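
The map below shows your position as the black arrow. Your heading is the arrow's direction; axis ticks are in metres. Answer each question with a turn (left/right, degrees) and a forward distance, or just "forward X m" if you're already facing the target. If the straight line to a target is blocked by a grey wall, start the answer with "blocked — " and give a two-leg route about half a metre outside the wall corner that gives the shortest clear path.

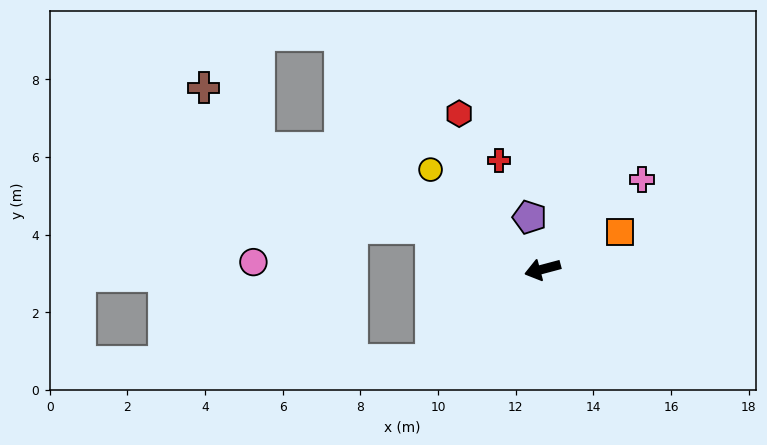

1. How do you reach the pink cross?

turn right 153°, forward 3.4 m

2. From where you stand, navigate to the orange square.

turn right 169°, forward 2.2 m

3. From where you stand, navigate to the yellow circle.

turn right 57°, forward 3.9 m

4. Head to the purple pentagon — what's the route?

turn right 91°, forward 1.4 m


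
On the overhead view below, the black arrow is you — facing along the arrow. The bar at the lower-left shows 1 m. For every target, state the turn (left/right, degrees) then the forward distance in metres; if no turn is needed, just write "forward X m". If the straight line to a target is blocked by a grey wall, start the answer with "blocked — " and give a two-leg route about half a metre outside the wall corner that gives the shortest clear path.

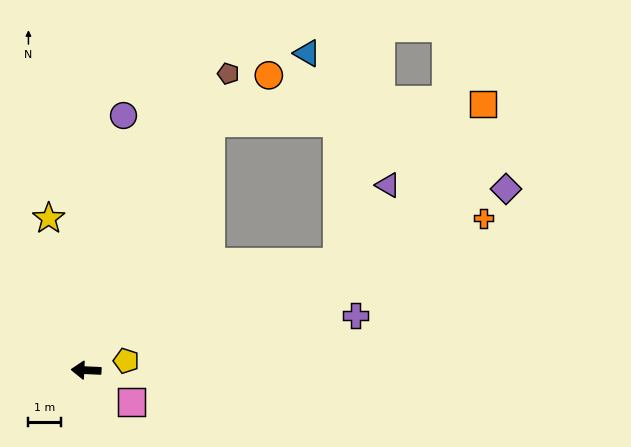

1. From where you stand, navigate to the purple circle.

turn right 96°, forward 7.9 m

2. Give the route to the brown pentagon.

turn right 113°, forward 10.1 m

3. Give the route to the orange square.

blocked — turn right 114°, forward 8.5 m, then turn right 59°, forward 8.3 m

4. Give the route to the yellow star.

turn right 74°, forward 4.8 m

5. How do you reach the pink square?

turn left 148°, forward 1.7 m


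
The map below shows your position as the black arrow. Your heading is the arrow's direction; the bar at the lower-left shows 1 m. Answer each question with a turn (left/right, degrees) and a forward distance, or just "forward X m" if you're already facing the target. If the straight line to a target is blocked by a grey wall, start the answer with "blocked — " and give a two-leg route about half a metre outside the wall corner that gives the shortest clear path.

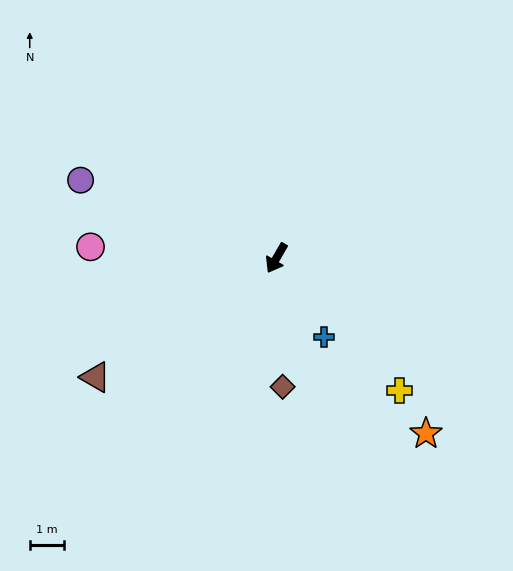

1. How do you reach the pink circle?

turn right 63°, forward 5.4 m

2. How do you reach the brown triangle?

turn right 27°, forward 6.3 m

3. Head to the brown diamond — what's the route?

turn left 33°, forward 3.7 m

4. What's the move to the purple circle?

turn right 82°, forward 6.1 m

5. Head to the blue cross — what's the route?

turn left 61°, forward 2.7 m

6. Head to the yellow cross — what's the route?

turn left 73°, forward 5.2 m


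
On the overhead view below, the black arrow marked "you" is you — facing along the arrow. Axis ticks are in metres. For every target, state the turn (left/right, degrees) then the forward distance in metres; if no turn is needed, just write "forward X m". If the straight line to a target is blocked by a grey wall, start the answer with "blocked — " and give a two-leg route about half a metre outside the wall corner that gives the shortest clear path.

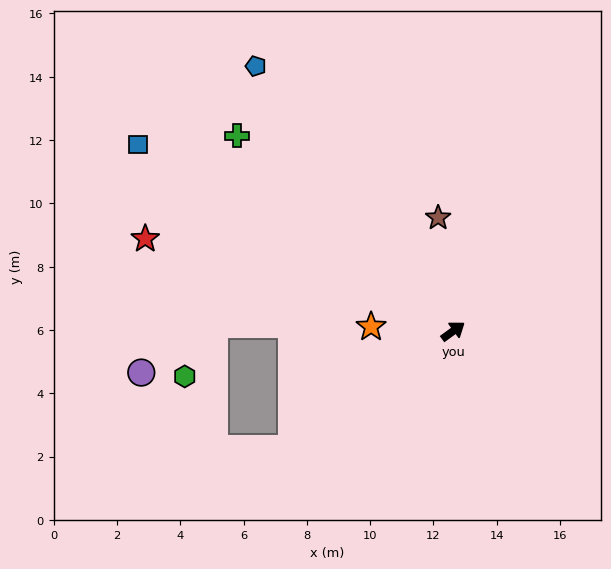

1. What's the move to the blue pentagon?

turn left 91°, forward 10.4 m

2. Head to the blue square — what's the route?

turn left 113°, forward 11.6 m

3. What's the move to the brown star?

turn left 61°, forward 3.6 m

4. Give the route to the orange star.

turn left 141°, forward 2.6 m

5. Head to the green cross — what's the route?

turn left 102°, forward 9.2 m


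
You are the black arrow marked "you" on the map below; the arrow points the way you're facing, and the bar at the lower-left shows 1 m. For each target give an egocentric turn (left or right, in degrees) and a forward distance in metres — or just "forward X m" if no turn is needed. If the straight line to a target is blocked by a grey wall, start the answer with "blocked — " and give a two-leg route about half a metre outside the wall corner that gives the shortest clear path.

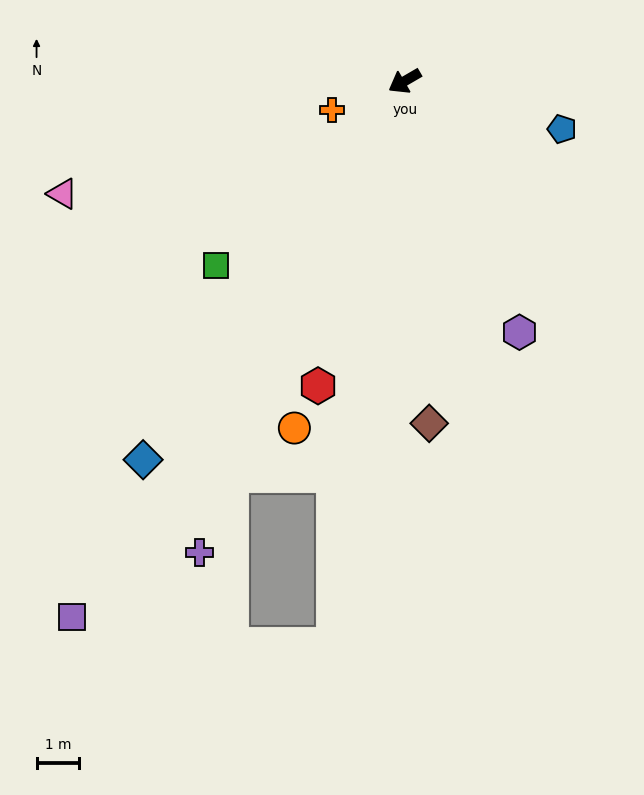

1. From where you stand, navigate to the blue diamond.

turn left 25°, forward 10.8 m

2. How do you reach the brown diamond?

turn left 64°, forward 8.0 m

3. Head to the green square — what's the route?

turn left 14°, forward 6.2 m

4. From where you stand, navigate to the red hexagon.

turn left 44°, forward 7.4 m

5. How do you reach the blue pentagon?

turn left 133°, forward 3.8 m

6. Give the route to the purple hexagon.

turn left 84°, forward 6.5 m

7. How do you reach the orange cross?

turn right 8°, forward 1.8 m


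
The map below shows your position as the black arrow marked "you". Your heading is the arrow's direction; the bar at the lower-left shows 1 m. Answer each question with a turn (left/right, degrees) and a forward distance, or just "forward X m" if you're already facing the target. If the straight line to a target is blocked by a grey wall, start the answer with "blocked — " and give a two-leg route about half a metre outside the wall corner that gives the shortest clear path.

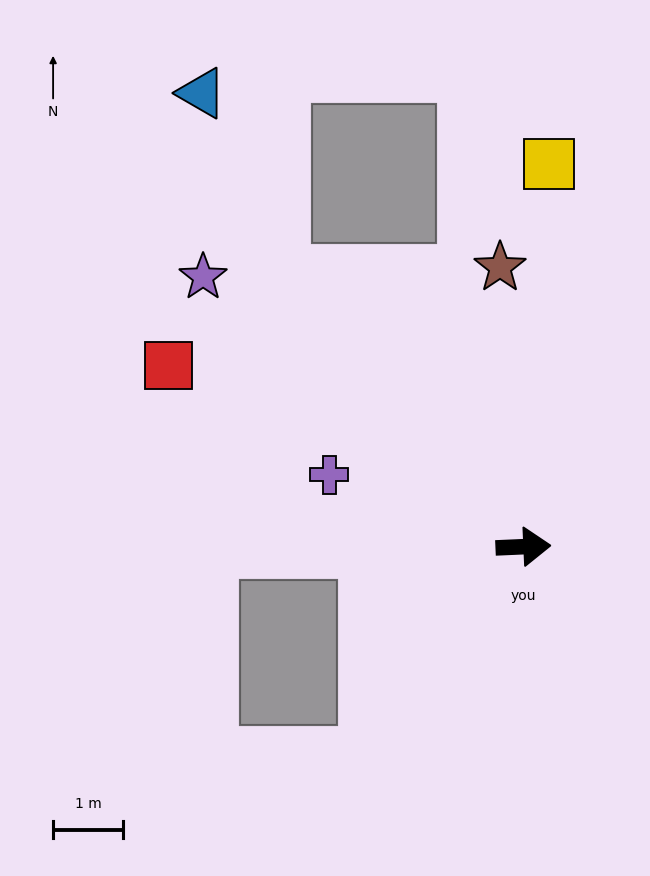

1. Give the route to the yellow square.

turn left 84°, forward 5.5 m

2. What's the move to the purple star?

turn left 137°, forward 6.0 m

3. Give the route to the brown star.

turn left 92°, forward 4.0 m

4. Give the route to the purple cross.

turn left 157°, forward 3.0 m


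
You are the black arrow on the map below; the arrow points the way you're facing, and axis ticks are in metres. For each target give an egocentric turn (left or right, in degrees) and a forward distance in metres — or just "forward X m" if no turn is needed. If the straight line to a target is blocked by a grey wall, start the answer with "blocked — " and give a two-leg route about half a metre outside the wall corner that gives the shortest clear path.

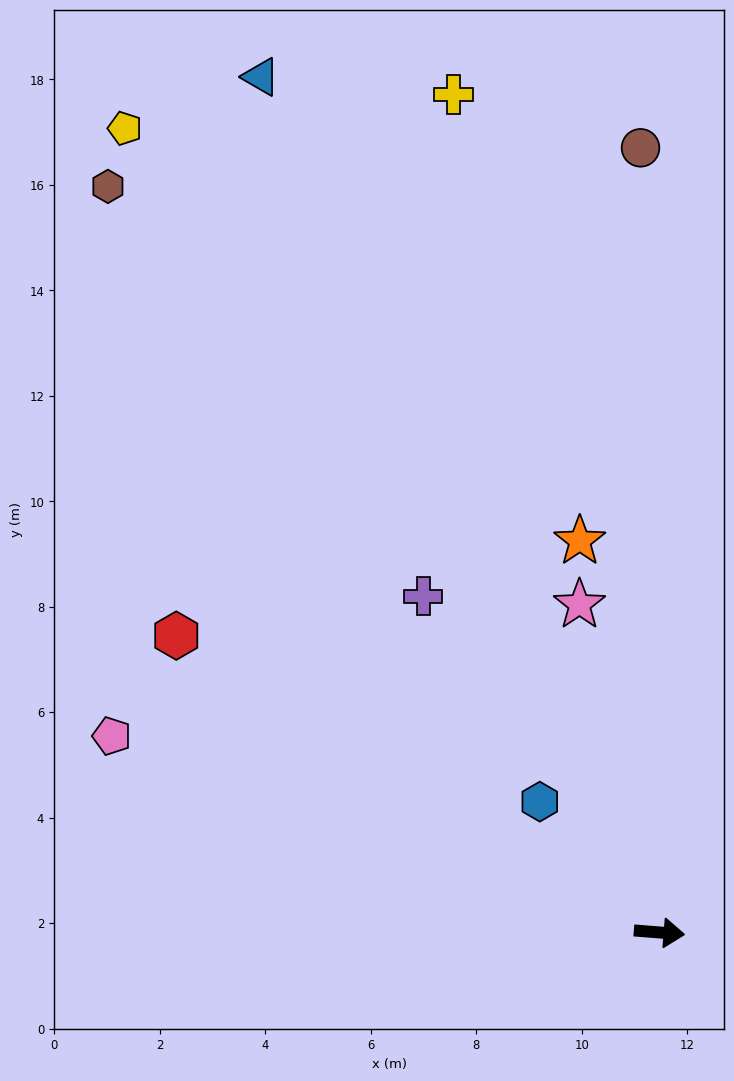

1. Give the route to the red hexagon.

turn left 153°, forward 10.8 m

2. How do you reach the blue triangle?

turn left 120°, forward 17.9 m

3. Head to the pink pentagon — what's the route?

turn left 165°, forward 11.0 m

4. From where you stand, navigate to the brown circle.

turn left 96°, forward 14.9 m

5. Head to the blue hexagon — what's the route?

turn left 137°, forward 3.4 m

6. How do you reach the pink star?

turn left 108°, forward 6.4 m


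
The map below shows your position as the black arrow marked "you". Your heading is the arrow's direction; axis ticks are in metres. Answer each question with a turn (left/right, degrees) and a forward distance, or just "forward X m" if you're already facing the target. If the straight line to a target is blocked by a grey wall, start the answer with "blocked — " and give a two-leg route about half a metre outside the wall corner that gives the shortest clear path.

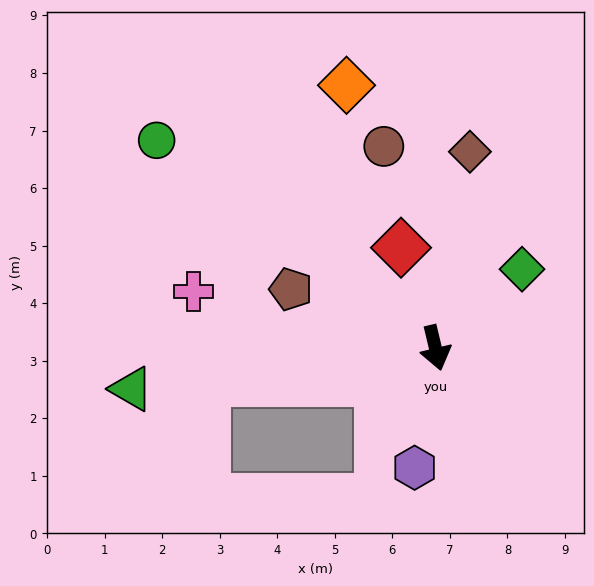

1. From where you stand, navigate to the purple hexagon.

turn right 23°, forward 2.1 m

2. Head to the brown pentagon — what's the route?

turn right 126°, forward 2.7 m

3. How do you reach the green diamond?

turn left 119°, forward 2.0 m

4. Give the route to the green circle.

turn right 140°, forward 6.0 m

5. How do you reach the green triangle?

turn right 96°, forward 5.3 m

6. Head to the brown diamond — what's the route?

turn left 157°, forward 3.5 m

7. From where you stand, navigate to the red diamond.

turn right 174°, forward 1.8 m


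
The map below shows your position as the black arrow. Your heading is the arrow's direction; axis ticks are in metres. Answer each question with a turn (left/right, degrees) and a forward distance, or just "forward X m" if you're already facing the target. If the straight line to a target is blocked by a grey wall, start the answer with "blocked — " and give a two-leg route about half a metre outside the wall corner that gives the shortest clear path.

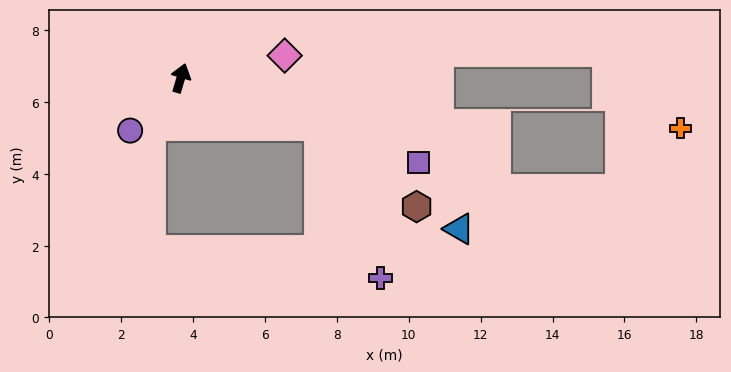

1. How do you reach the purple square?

turn right 93°, forward 7.0 m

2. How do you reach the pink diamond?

turn right 61°, forward 3.0 m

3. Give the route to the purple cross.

blocked — turn right 93°, forward 4.1 m, then turn right 48°, forward 4.6 m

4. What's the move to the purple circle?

turn left 153°, forward 2.0 m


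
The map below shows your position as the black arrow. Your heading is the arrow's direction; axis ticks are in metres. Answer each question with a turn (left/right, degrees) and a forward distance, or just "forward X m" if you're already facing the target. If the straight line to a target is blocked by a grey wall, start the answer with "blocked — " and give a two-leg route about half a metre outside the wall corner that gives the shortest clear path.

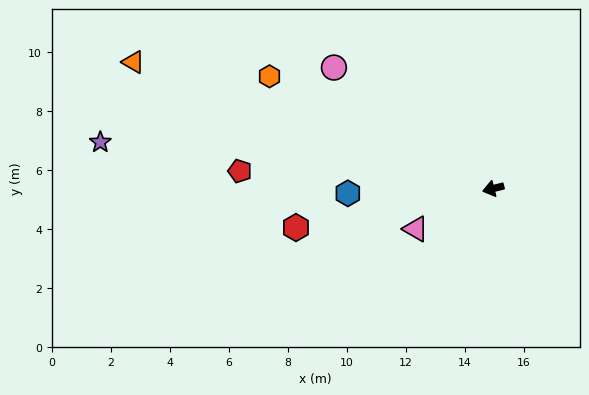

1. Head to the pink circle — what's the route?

turn right 51°, forward 6.8 m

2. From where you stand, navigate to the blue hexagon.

turn right 12°, forward 4.9 m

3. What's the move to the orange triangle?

turn right 33°, forward 12.9 m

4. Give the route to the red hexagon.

turn right 3°, forward 6.8 m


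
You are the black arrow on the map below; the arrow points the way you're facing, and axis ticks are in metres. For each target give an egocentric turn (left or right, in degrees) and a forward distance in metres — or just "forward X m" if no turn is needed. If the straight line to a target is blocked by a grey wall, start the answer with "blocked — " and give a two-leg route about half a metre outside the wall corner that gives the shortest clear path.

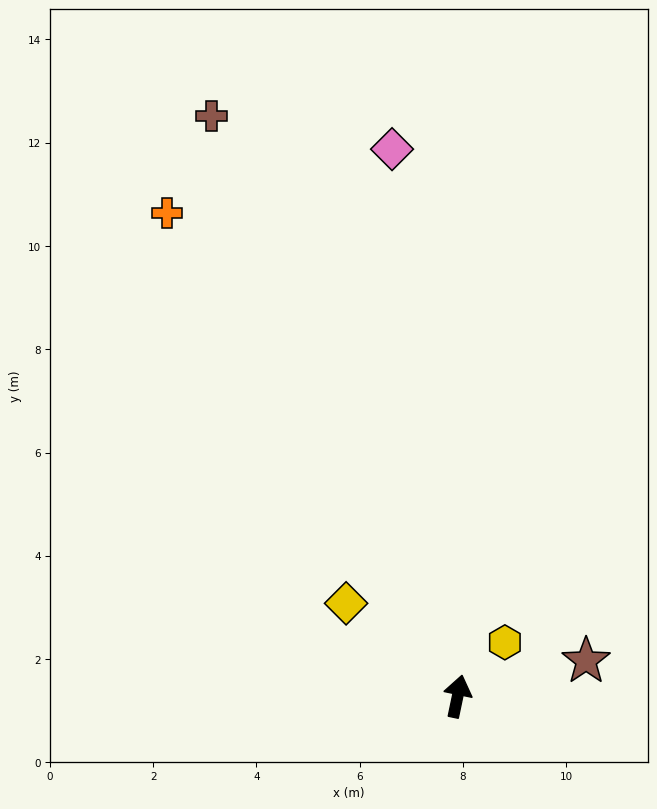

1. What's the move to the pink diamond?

turn left 19°, forward 10.7 m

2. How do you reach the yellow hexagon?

turn right 29°, forward 1.4 m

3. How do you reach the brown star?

turn right 63°, forward 2.6 m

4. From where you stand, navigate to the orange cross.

turn left 43°, forward 10.9 m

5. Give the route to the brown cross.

turn left 35°, forward 12.2 m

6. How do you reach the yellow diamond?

turn left 62°, forward 2.8 m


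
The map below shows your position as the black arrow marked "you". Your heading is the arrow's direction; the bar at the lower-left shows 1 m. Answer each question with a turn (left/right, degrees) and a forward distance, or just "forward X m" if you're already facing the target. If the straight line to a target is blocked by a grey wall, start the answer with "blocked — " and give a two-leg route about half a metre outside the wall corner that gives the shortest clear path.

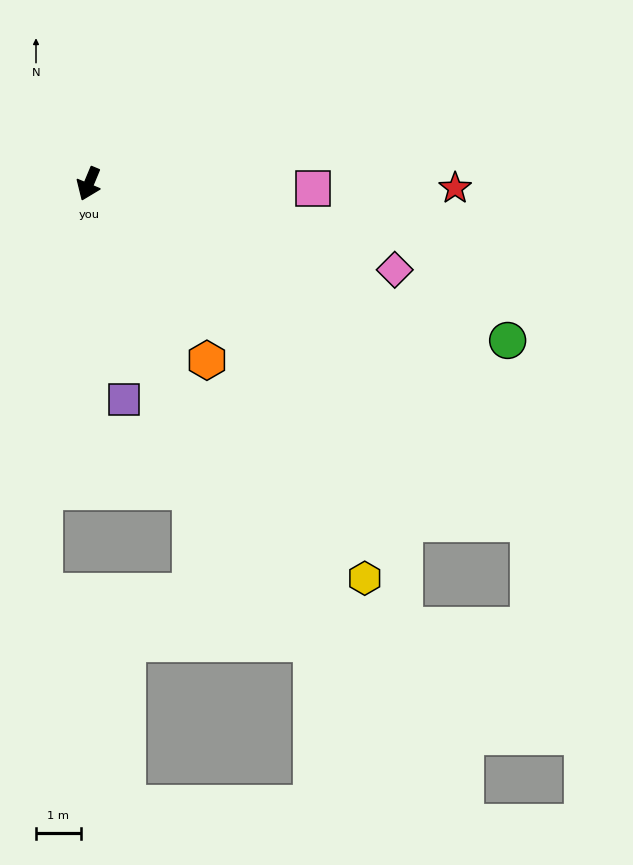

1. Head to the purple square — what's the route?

turn left 32°, forward 4.9 m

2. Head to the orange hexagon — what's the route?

turn left 56°, forward 4.7 m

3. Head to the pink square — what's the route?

turn left 111°, forward 5.0 m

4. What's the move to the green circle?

turn left 92°, forward 10.0 m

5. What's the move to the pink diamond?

turn left 97°, forward 7.1 m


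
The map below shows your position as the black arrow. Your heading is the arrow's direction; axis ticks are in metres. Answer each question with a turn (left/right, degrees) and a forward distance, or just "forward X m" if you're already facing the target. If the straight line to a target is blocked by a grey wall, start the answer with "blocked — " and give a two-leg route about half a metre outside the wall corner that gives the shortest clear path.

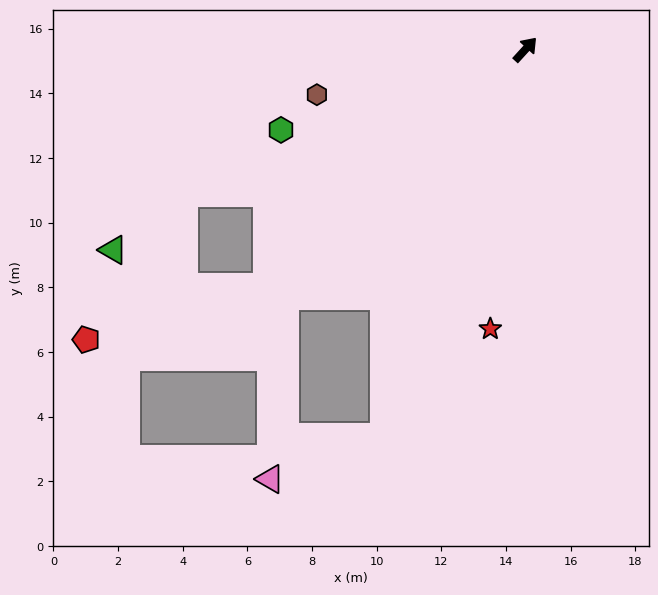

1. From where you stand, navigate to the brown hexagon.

turn left 145°, forward 6.6 m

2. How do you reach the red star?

turn right 145°, forward 8.7 m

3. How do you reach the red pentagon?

blocked — turn left 175°, forward 10.9 m, then turn right 26°, forward 5.8 m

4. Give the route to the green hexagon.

turn left 151°, forward 8.0 m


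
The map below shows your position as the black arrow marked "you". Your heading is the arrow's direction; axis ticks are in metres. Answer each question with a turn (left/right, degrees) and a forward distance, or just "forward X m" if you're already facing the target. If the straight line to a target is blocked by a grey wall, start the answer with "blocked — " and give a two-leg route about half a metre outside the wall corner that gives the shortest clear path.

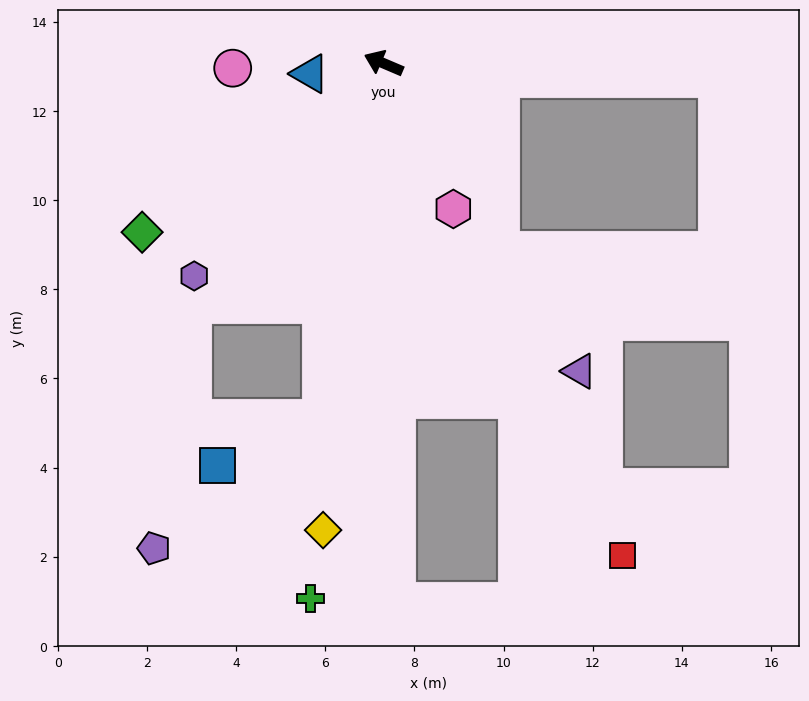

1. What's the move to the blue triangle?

turn left 31°, forward 1.7 m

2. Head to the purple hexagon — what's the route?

turn left 71°, forward 6.4 m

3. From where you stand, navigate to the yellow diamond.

turn left 106°, forward 10.6 m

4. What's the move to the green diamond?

turn left 58°, forward 6.6 m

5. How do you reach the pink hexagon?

turn left 139°, forward 3.6 m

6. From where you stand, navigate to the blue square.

blocked — turn left 103°, forward 8.1 m, then turn right 56°, forward 2.6 m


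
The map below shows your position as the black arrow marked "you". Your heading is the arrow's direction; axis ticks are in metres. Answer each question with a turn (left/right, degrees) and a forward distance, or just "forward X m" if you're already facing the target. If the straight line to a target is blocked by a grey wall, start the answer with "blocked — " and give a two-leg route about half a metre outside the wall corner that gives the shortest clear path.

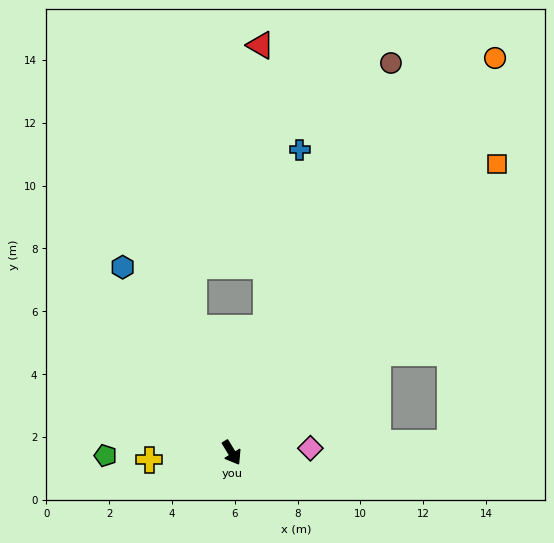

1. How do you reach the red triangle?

blocked — turn left 133°, forward 4.1 m, then turn left 17°, forward 9.0 m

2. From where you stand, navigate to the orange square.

turn left 106°, forward 12.5 m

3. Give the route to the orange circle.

turn left 115°, forward 15.1 m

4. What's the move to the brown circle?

turn left 126°, forward 13.4 m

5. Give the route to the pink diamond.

turn left 62°, forward 2.5 m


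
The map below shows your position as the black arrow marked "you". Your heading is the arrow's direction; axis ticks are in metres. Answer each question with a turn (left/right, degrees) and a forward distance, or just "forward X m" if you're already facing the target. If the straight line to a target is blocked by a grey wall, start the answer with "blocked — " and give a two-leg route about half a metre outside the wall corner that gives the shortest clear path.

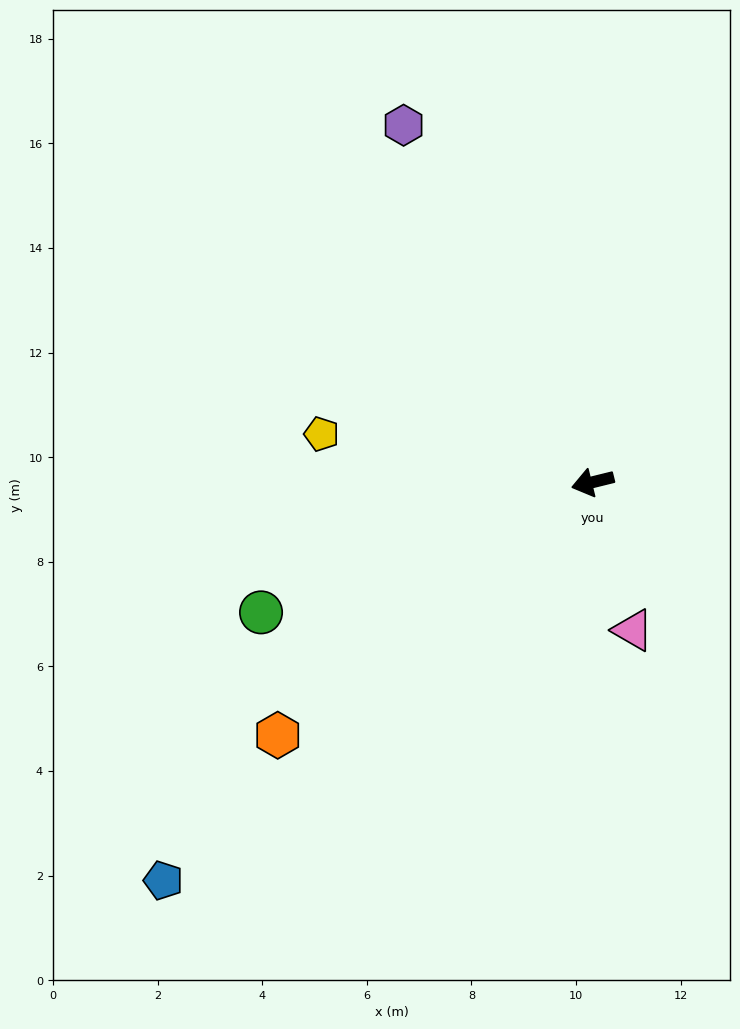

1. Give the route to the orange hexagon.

turn left 25°, forward 7.7 m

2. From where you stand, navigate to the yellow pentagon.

turn right 24°, forward 5.3 m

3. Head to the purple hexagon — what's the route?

turn right 76°, forward 7.7 m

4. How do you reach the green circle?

turn left 8°, forward 6.8 m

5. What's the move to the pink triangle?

turn left 91°, forward 2.9 m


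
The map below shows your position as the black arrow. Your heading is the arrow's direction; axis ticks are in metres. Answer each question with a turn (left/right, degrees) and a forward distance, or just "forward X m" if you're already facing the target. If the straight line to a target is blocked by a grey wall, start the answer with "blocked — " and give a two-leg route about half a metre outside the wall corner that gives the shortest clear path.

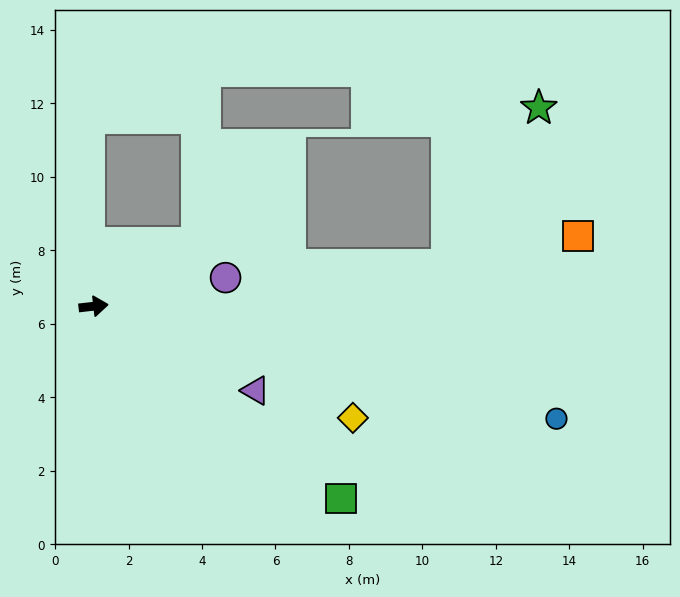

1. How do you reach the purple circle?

turn left 6°, forward 3.7 m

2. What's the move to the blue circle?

turn right 20°, forward 13.0 m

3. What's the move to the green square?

turn right 44°, forward 8.5 m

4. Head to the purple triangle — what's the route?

turn right 34°, forward 5.0 m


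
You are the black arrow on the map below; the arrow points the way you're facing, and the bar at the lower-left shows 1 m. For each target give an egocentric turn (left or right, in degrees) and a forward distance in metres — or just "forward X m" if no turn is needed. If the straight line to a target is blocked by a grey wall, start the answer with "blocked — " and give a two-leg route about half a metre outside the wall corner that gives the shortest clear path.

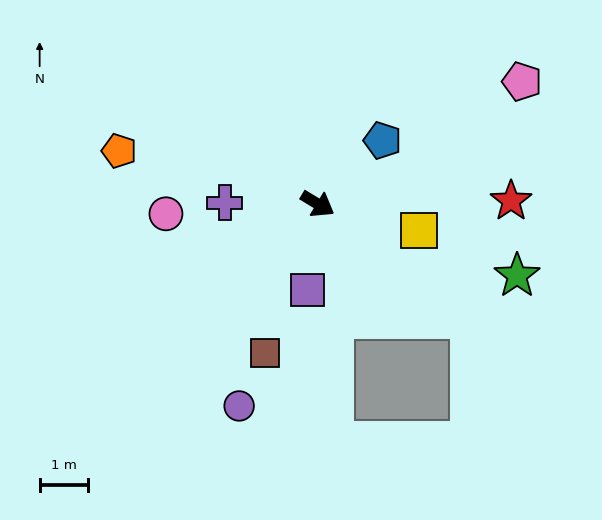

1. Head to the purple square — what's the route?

turn right 66°, forward 1.8 m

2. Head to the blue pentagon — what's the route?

turn left 76°, forward 1.9 m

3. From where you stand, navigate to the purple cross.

turn right 150°, forward 1.9 m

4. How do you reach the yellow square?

turn left 16°, forward 2.2 m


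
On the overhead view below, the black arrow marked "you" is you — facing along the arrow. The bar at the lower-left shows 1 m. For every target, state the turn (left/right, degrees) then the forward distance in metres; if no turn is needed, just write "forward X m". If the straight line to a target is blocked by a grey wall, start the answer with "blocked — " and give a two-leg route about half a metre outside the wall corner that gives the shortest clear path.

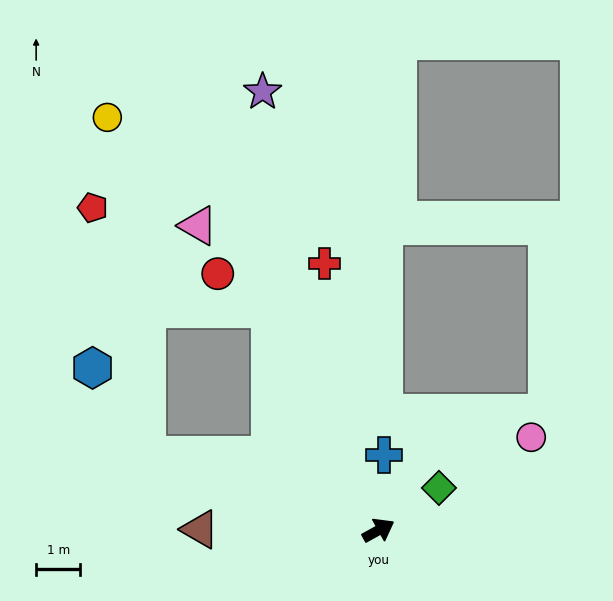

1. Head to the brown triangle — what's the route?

turn left 151°, forward 4.0 m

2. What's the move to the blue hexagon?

blocked — turn left 133°, forward 5.5 m, then turn right 40°, forward 2.3 m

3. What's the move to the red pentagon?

blocked — turn left 133°, forward 5.5 m, then turn right 60°, forward 5.7 m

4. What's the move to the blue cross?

turn left 57°, forward 1.7 m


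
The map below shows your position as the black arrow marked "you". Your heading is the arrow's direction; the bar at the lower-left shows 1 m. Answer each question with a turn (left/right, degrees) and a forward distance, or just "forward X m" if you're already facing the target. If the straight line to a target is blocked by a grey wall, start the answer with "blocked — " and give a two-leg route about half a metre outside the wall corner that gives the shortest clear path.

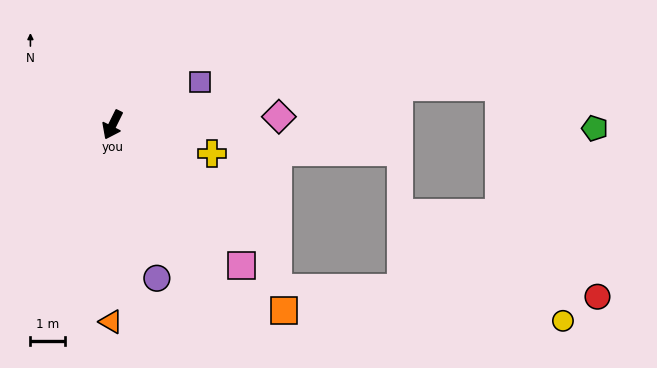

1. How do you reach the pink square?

turn left 69°, forward 5.5 m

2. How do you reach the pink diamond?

turn left 119°, forward 4.8 m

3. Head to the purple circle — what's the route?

turn left 42°, forward 4.6 m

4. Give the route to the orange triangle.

turn left 26°, forward 5.7 m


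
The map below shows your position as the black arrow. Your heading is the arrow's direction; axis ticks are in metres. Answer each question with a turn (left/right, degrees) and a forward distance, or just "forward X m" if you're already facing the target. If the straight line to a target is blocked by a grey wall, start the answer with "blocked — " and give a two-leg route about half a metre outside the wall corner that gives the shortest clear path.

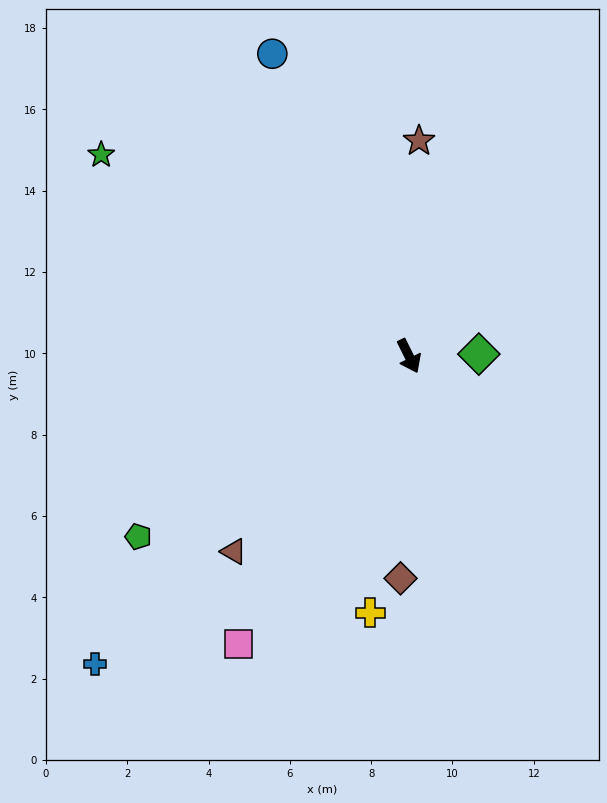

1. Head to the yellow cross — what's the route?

turn right 35°, forward 6.4 m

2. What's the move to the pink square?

turn right 57°, forward 8.2 m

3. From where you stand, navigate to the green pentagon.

turn right 83°, forward 8.0 m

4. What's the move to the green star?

turn right 149°, forward 9.0 m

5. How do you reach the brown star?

turn left 151°, forward 5.3 m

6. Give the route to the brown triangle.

turn right 68°, forward 6.5 m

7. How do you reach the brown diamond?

turn right 28°, forward 5.5 m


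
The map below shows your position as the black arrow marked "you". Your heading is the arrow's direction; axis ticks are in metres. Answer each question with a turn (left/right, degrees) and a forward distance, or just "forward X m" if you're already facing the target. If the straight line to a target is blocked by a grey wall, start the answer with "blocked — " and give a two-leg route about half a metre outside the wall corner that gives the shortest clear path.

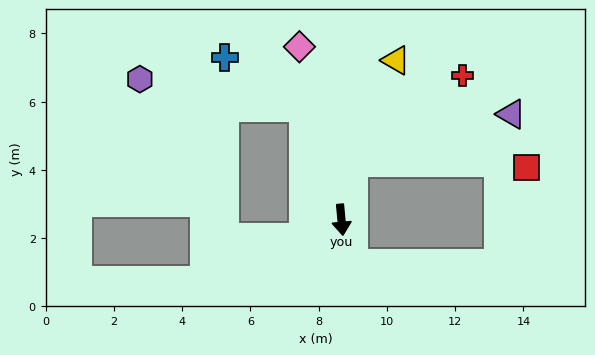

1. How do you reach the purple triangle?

blocked — turn left 163°, forward 1.7 m, then turn right 61°, forward 4.8 m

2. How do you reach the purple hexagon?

blocked — turn right 166°, forward 3.5 m, then turn left 61°, forward 4.9 m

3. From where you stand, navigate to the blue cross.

blocked — turn right 166°, forward 3.5 m, then turn left 38°, forward 2.7 m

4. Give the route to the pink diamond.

turn right 172°, forward 5.2 m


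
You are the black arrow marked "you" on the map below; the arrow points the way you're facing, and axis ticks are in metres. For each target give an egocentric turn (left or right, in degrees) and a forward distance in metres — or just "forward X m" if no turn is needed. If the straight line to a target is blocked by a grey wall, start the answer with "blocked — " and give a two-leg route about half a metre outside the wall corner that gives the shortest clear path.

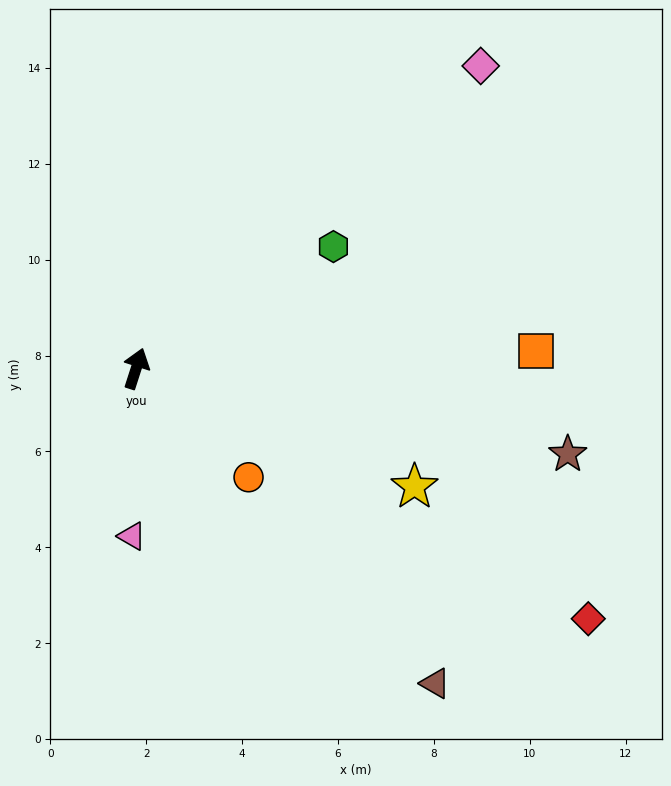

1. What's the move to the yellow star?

turn right 95°, forward 6.3 m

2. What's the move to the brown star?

turn right 83°, forward 9.2 m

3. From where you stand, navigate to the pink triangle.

turn right 164°, forward 3.5 m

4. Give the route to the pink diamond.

turn right 31°, forward 9.6 m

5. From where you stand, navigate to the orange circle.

turn right 116°, forward 3.3 m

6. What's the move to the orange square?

turn right 70°, forward 8.3 m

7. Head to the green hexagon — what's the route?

turn right 40°, forward 4.8 m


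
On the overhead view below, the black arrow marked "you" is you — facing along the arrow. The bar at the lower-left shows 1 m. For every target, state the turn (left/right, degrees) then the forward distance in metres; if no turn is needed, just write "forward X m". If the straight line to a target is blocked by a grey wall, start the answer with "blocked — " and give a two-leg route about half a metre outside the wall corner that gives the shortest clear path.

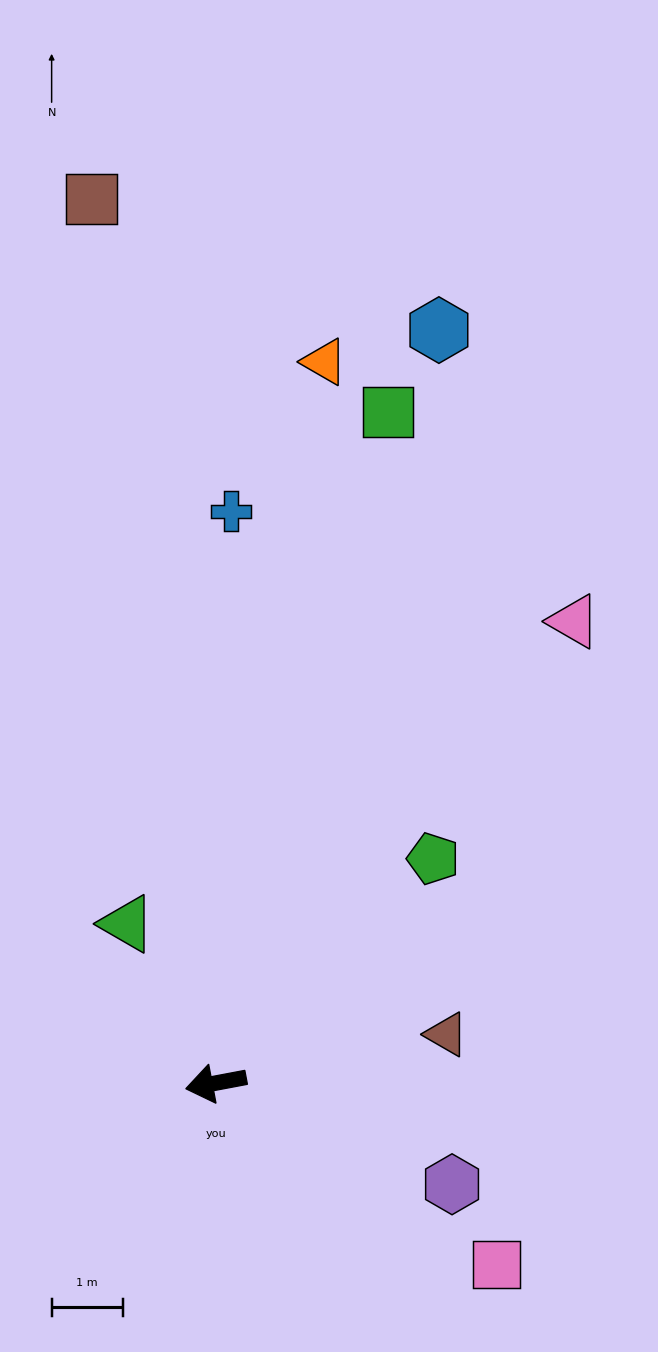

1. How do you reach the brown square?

turn right 93°, forward 12.6 m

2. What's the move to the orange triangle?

turn right 109°, forward 10.3 m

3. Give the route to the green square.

turn right 115°, forward 9.7 m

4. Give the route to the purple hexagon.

turn left 146°, forward 3.6 m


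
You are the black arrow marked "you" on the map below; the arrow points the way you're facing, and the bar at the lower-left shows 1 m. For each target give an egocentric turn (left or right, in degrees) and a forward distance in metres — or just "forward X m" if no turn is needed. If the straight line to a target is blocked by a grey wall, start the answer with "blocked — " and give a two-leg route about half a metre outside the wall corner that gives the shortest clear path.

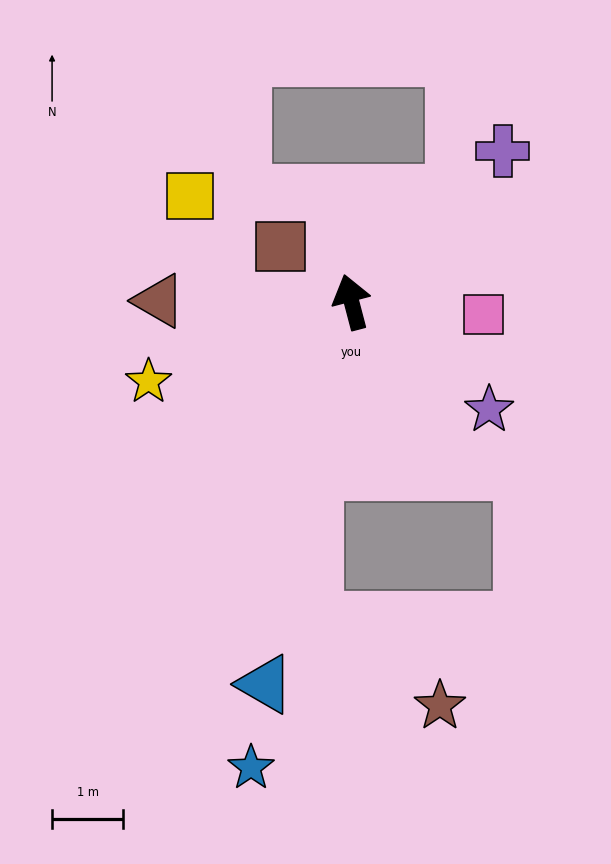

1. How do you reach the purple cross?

turn right 60°, forward 3.0 m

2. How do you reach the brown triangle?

turn left 75°, forward 2.7 m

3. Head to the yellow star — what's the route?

turn left 97°, forward 3.1 m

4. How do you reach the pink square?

turn right 110°, forward 1.9 m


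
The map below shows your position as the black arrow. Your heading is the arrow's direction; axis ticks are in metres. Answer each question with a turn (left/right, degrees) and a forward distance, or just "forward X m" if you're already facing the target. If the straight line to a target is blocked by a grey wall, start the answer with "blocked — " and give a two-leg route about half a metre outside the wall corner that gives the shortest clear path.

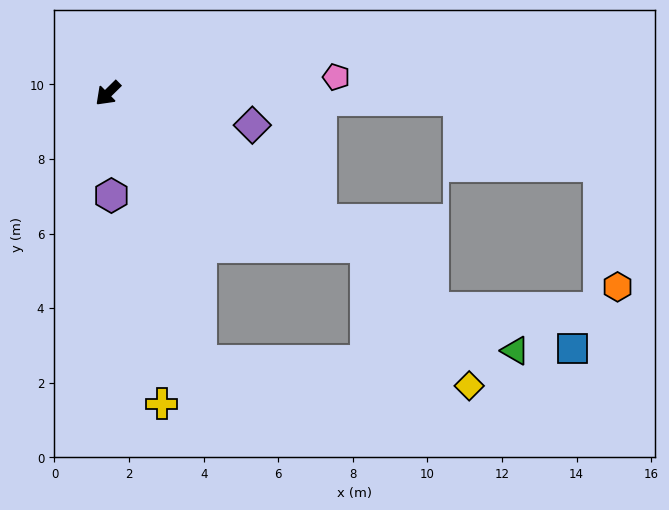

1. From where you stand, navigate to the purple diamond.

turn left 123°, forward 4.0 m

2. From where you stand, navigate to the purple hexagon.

turn left 47°, forward 2.7 m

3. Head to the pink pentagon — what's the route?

turn left 140°, forward 6.1 m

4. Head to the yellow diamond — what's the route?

blocked — turn left 105°, forward 8.1 m, then turn right 23°, forward 4.6 m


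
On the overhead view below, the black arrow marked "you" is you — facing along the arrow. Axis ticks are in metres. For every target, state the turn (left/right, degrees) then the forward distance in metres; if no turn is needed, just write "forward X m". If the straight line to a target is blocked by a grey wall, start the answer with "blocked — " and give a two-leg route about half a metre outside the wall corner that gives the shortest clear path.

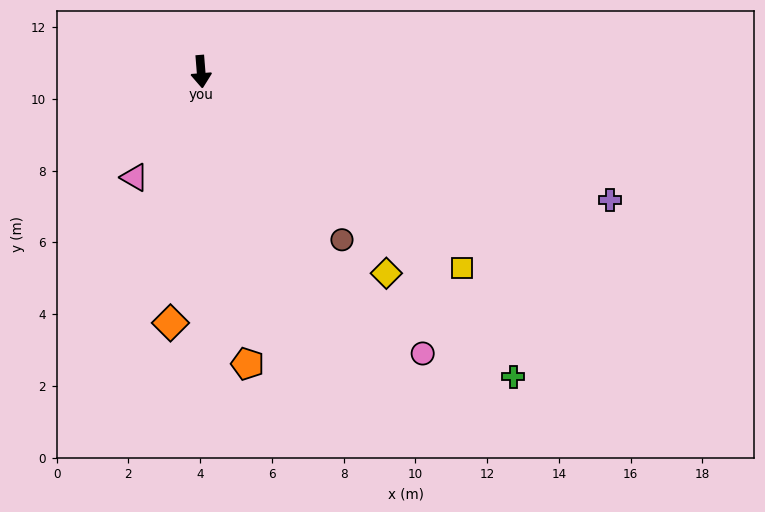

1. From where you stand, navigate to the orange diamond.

turn right 11°, forward 7.1 m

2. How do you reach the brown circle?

turn left 35°, forward 6.1 m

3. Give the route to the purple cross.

turn left 68°, forward 11.9 m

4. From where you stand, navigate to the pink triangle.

turn right 37°, forward 3.5 m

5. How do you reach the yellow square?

turn left 49°, forward 9.1 m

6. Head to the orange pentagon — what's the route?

turn left 4°, forward 8.2 m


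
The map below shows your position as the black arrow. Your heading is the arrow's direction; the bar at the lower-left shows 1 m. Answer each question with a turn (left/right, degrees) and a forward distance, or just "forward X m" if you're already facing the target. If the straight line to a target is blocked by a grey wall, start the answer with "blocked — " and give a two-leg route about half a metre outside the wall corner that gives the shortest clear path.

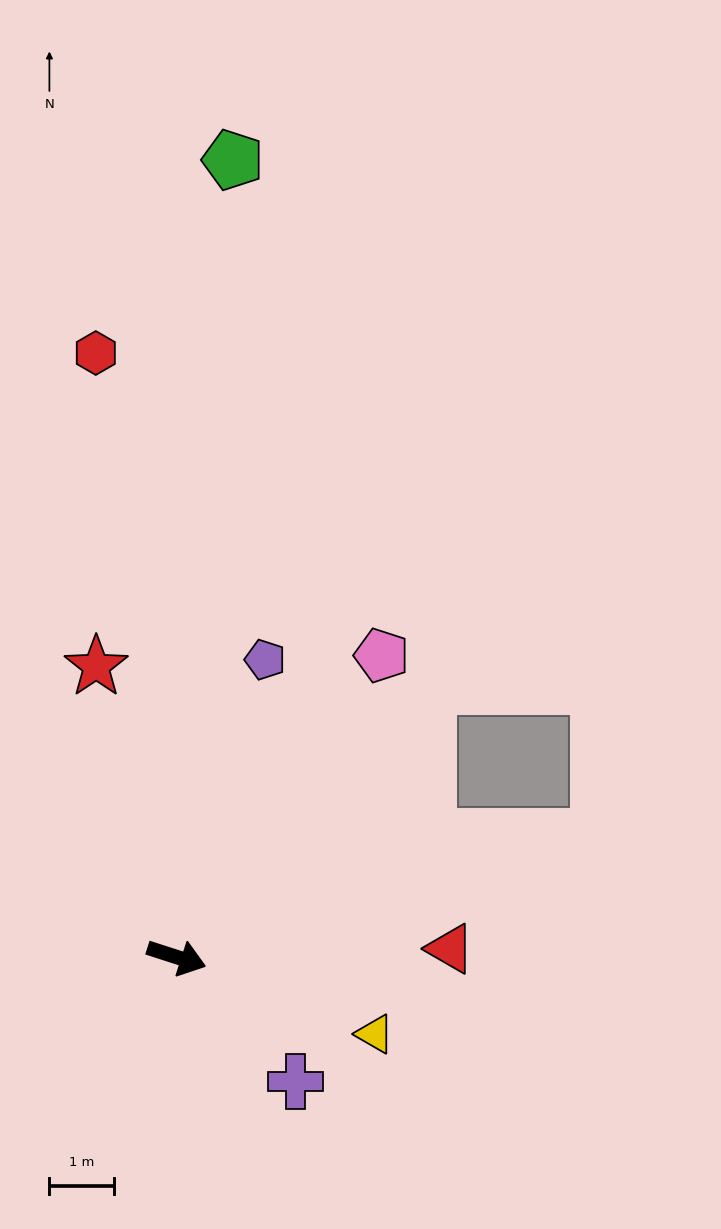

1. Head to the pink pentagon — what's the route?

turn left 74°, forward 5.6 m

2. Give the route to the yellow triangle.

turn right 3°, forward 3.3 m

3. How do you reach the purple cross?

turn right 28°, forward 2.7 m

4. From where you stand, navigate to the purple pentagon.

turn left 91°, forward 4.8 m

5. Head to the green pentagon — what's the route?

turn left 104°, forward 12.3 m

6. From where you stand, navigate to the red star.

turn left 123°, forward 4.7 m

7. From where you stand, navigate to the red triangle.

turn left 20°, forward 4.2 m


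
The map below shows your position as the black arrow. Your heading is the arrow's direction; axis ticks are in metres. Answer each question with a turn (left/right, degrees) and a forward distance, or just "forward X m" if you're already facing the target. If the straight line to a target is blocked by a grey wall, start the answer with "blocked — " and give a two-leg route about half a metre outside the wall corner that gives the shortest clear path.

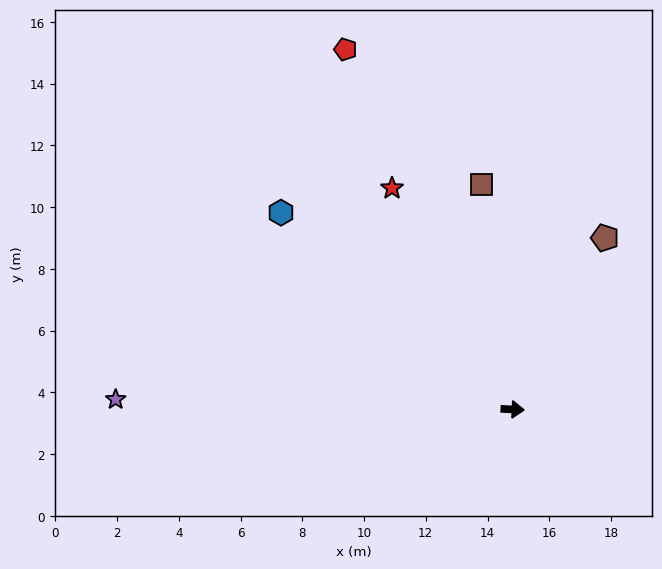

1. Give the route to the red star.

turn left 121°, forward 8.2 m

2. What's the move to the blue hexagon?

turn left 142°, forward 9.8 m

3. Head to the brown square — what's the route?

turn left 101°, forward 7.3 m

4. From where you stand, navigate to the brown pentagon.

turn left 65°, forward 6.3 m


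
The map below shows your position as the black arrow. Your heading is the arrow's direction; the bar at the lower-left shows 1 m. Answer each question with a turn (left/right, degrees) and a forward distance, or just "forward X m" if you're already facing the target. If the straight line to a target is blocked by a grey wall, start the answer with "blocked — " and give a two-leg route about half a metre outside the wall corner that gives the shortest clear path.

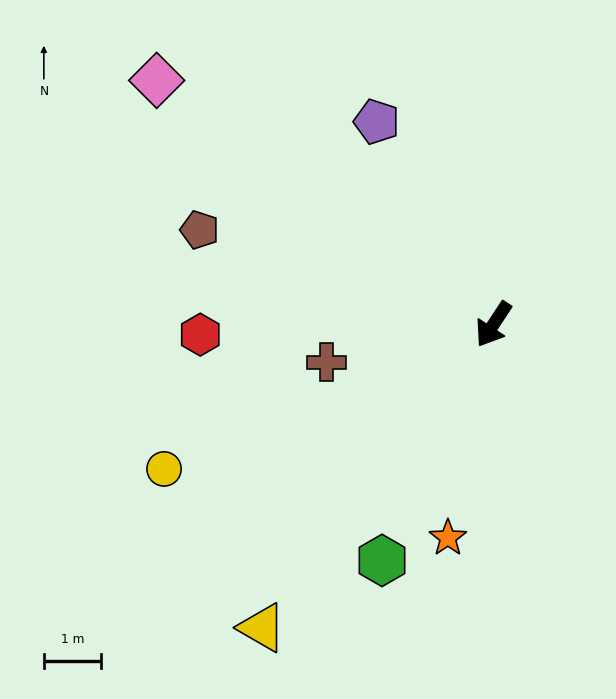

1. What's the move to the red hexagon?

turn right 55°, forward 5.2 m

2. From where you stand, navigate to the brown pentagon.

turn right 74°, forward 5.4 m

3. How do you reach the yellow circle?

turn right 33°, forward 6.3 m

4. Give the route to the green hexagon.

turn left 8°, forward 4.6 m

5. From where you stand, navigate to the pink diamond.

turn right 93°, forward 7.3 m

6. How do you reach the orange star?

turn left 21°, forward 3.8 m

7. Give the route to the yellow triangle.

turn right 4°, forward 6.7 m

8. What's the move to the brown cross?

turn right 44°, forward 3.0 m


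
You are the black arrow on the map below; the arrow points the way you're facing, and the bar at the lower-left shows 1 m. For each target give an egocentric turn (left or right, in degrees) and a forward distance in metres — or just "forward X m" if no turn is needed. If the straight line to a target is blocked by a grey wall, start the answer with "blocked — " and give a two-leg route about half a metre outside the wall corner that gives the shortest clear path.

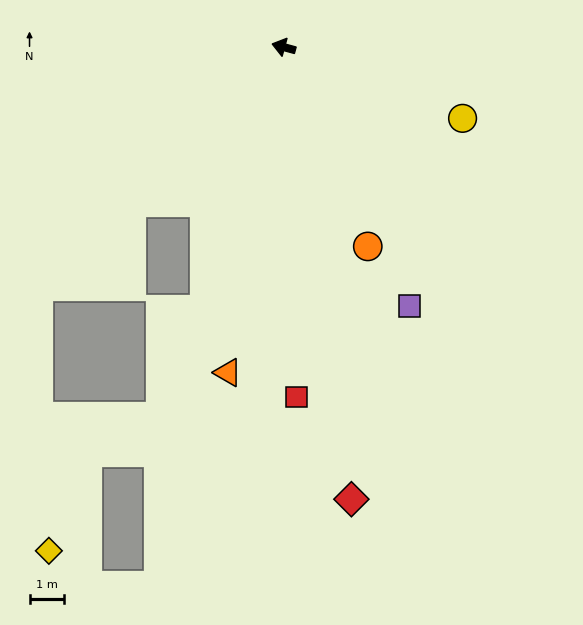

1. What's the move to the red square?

turn left 107°, forward 10.3 m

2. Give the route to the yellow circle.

turn left 174°, forward 5.7 m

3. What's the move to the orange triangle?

turn left 96°, forward 9.7 m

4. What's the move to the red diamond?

turn left 114°, forward 13.5 m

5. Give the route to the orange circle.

turn left 128°, forward 6.4 m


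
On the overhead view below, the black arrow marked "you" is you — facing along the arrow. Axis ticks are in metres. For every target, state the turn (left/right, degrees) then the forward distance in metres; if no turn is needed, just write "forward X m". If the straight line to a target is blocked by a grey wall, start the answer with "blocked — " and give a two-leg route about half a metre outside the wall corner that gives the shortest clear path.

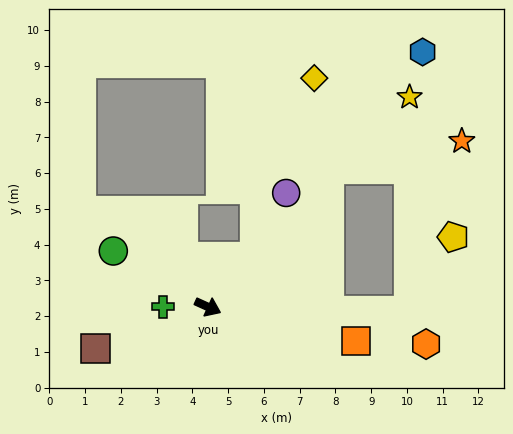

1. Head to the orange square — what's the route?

turn left 11°, forward 4.2 m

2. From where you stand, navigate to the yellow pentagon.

blocked — turn left 23°, forward 5.6 m, then turn left 61°, forward 2.4 m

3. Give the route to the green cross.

turn right 156°, forward 1.3 m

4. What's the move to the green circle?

turn left 174°, forward 3.1 m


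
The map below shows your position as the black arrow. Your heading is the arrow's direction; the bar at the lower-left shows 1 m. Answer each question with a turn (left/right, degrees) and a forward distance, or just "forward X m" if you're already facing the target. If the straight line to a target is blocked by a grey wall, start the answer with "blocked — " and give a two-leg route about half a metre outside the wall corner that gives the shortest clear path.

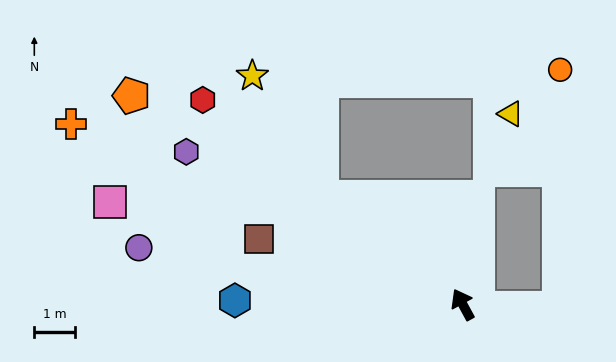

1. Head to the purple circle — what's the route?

turn left 51°, forward 8.0 m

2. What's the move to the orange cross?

turn left 37°, forward 10.5 m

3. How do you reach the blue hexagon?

turn left 60°, forward 5.6 m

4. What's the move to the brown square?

turn left 44°, forward 5.2 m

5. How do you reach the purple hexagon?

turn left 33°, forward 7.7 m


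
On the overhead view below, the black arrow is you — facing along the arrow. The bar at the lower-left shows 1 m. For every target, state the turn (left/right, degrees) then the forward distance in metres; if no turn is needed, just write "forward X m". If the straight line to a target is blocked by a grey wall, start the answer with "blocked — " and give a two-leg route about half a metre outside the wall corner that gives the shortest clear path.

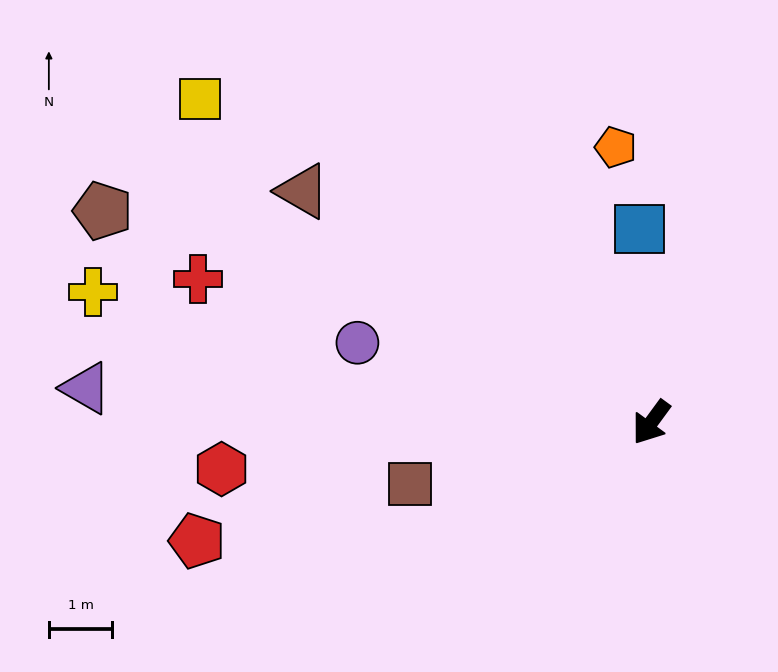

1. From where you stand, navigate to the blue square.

turn right 140°, forward 3.1 m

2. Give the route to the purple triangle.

turn right 57°, forward 8.9 m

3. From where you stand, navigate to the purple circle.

turn right 69°, forward 4.8 m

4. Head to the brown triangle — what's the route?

turn right 87°, forward 6.6 m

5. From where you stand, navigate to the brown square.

turn right 39°, forward 3.9 m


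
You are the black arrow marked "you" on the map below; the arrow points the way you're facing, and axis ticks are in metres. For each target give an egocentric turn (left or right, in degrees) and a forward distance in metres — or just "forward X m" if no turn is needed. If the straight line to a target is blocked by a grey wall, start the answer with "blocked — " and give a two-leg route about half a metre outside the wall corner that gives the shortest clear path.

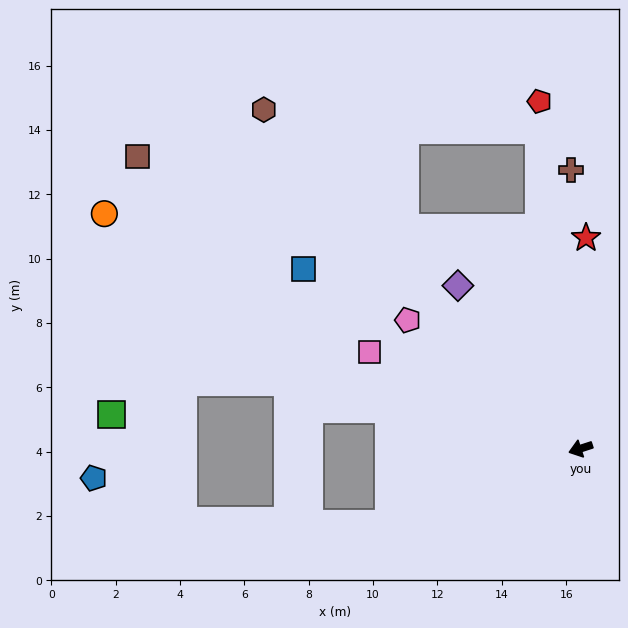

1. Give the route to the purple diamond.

turn right 71°, forward 6.3 m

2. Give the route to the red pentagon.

turn right 101°, forward 10.9 m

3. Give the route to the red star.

turn right 109°, forward 6.6 m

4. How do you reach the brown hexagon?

turn right 65°, forward 14.4 m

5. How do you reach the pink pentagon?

turn right 55°, forward 6.7 m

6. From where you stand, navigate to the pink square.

turn right 43°, forward 7.2 m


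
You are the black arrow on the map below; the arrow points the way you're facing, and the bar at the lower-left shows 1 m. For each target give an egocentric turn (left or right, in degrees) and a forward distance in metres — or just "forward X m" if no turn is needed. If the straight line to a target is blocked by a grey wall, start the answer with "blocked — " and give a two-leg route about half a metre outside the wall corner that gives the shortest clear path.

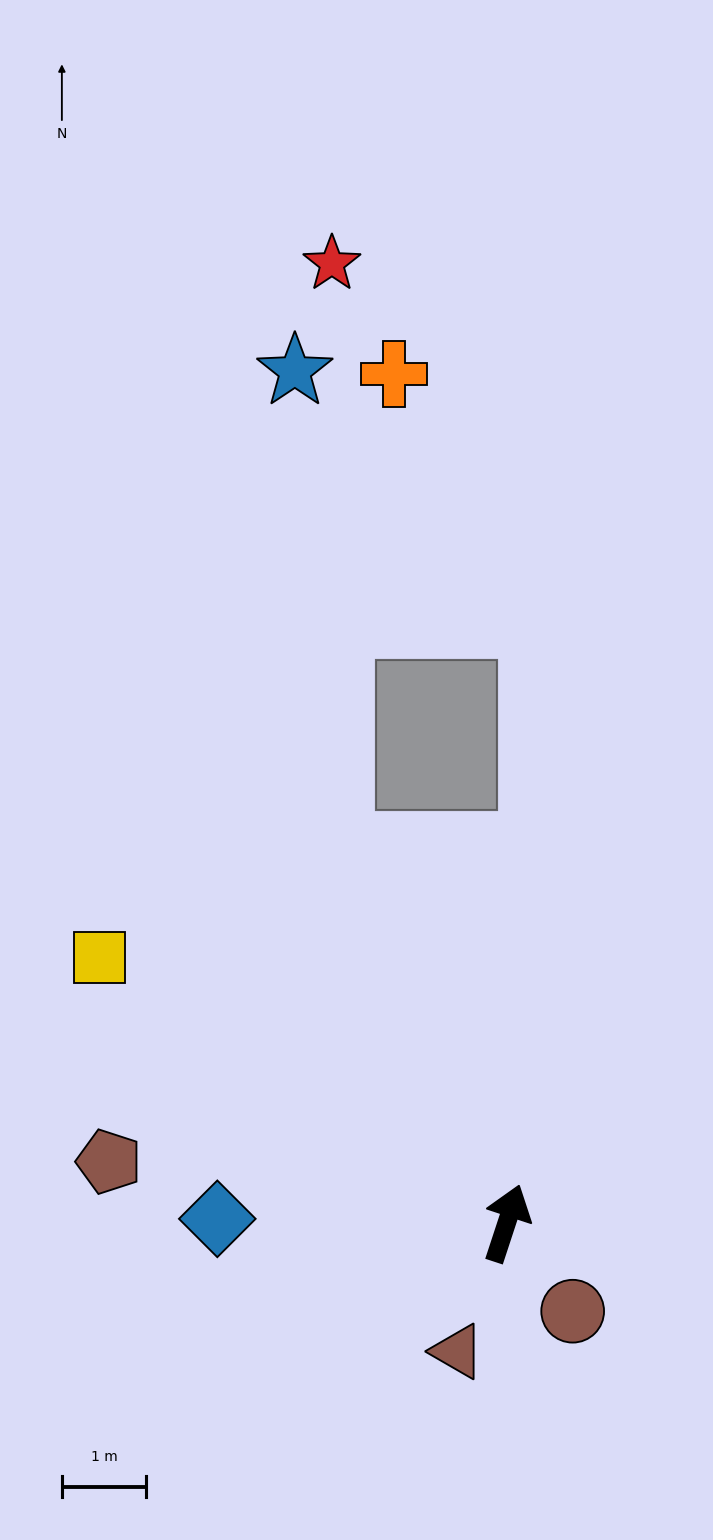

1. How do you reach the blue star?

blocked — turn left 42°, forward 4.9 m, then turn right 19°, forward 5.7 m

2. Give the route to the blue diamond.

turn left 107°, forward 3.4 m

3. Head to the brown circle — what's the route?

turn right 125°, forward 1.3 m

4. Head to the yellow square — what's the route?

turn left 75°, forward 5.7 m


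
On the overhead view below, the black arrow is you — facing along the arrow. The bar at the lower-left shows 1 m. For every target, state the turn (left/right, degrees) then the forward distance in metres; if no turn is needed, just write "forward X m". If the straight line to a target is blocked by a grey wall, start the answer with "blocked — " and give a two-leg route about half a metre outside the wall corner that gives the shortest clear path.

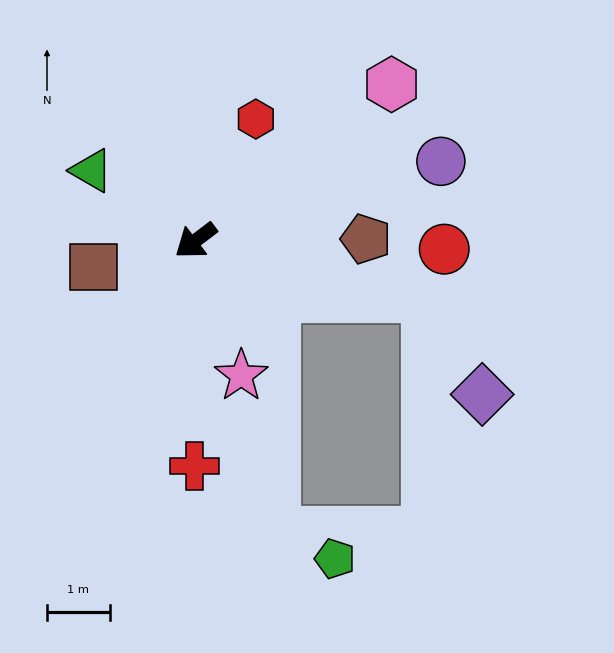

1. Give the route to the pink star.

turn left 72°, forward 2.3 m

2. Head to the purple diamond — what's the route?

blocked — turn left 130°, forward 3.8 m, then turn right 49°, forward 1.8 m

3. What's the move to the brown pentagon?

turn left 143°, forward 2.7 m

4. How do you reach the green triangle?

turn right 71°, forward 2.0 m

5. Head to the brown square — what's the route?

turn right 23°, forward 1.7 m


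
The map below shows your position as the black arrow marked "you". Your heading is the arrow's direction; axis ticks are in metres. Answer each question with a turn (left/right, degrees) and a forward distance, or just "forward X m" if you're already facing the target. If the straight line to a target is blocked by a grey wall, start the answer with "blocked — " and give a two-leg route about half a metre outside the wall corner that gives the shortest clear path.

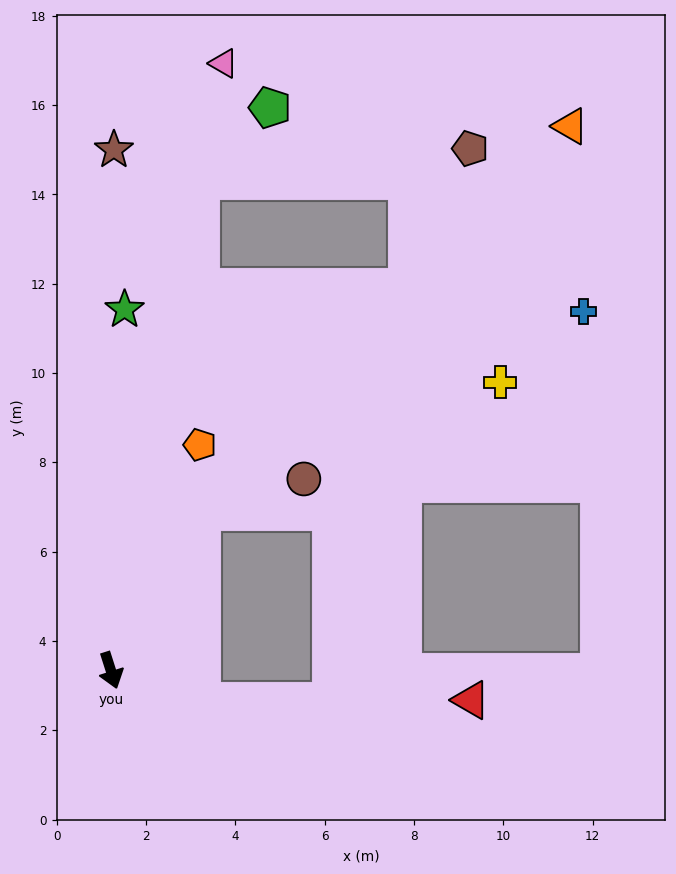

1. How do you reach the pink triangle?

turn left 152°, forward 13.8 m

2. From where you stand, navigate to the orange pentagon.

turn left 141°, forward 5.4 m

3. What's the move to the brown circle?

blocked — turn left 132°, forward 4.1 m, then turn right 42°, forward 2.4 m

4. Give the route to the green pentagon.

blocked — turn left 152°, forward 11.1 m, then turn right 33°, forward 2.3 m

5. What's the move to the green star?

turn left 160°, forward 8.1 m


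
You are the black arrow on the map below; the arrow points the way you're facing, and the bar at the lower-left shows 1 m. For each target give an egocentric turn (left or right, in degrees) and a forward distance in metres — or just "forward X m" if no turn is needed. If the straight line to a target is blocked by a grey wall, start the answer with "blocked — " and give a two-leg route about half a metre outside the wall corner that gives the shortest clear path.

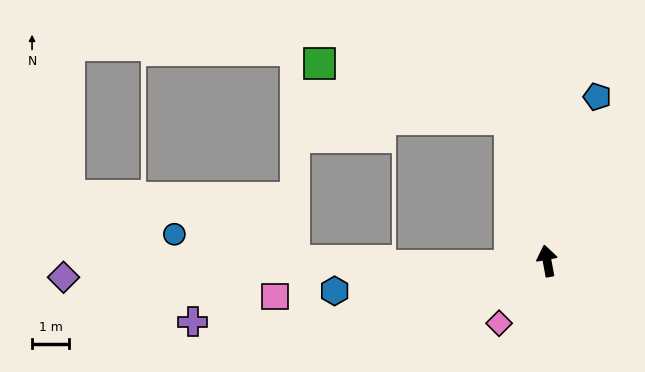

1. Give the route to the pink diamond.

turn left 132°, forward 2.1 m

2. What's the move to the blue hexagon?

turn left 88°, forward 5.8 m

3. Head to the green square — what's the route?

blocked — turn left 5°, forward 4.0 m, then turn left 58°, forward 5.4 m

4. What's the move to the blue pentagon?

turn right 27°, forward 4.7 m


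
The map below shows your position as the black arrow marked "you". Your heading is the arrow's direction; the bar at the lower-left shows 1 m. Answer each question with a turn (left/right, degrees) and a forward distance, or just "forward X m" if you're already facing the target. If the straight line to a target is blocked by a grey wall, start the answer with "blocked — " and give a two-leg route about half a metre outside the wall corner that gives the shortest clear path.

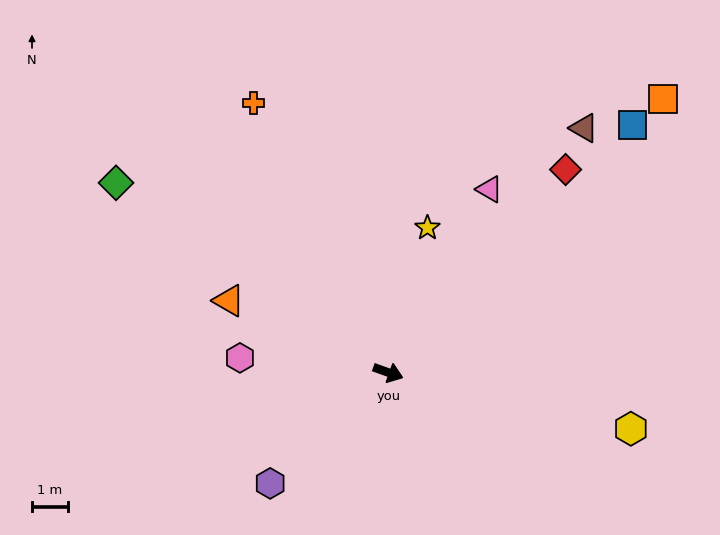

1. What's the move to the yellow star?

turn left 95°, forward 4.2 m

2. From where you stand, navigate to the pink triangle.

turn left 81°, forward 5.8 m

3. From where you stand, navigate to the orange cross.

turn left 136°, forward 8.4 m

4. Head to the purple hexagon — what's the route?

turn right 117°, forward 4.5 m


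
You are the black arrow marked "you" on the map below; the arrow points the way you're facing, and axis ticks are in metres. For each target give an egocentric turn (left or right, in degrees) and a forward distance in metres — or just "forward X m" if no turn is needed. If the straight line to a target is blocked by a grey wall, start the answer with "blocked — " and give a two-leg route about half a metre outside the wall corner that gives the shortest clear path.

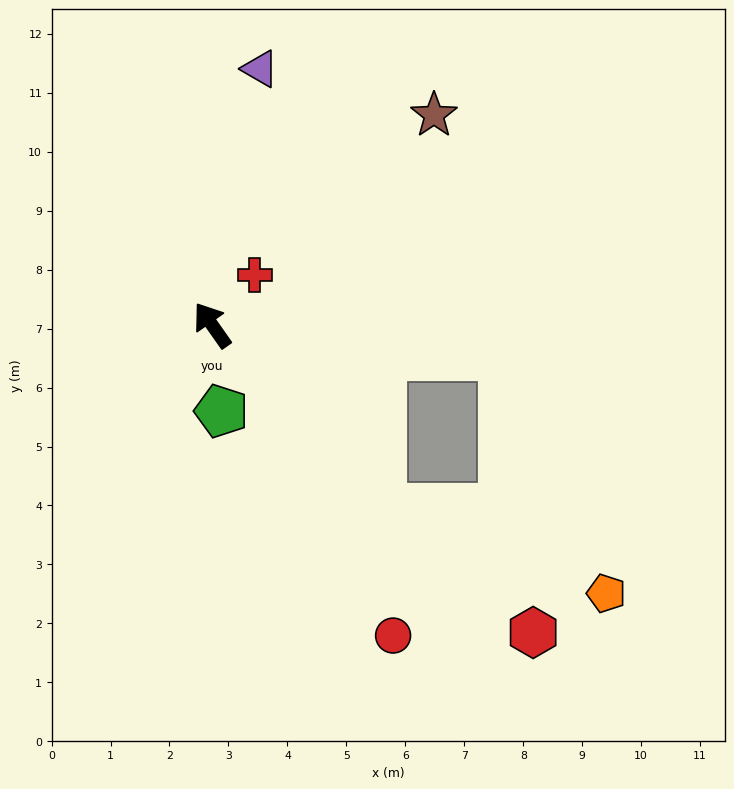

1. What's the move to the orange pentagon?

blocked — turn right 172°, forward 4.2 m, then turn left 26°, forward 4.1 m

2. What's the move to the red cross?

turn right 75°, forward 1.1 m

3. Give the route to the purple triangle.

turn right 46°, forward 4.4 m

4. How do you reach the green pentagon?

turn left 151°, forward 1.5 m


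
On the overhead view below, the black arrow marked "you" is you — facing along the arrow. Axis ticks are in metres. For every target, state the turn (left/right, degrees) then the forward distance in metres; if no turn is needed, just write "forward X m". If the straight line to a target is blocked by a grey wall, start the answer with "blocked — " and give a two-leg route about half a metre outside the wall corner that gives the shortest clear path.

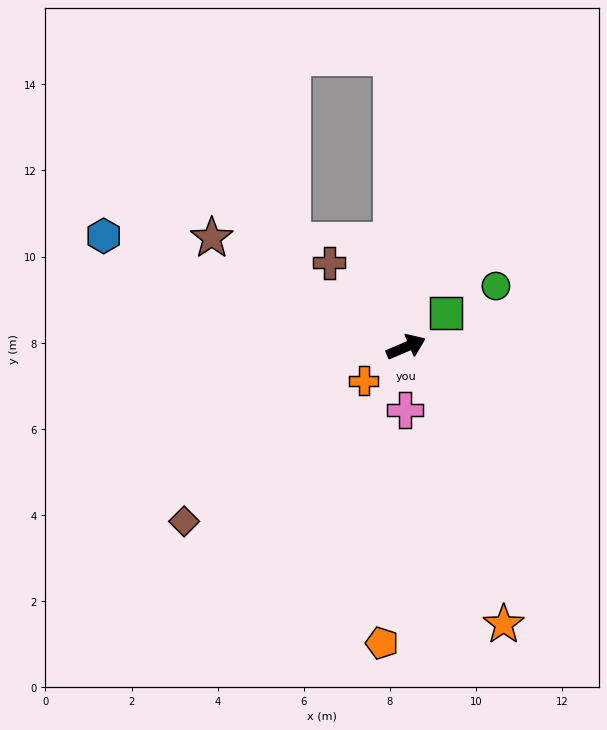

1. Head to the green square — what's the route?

turn left 17°, forward 1.2 m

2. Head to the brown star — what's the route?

turn left 128°, forward 5.2 m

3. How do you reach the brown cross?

turn left 109°, forward 2.6 m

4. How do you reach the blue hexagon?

turn left 137°, forward 7.5 m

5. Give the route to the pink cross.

turn right 114°, forward 1.5 m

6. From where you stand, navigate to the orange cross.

turn right 165°, forward 1.3 m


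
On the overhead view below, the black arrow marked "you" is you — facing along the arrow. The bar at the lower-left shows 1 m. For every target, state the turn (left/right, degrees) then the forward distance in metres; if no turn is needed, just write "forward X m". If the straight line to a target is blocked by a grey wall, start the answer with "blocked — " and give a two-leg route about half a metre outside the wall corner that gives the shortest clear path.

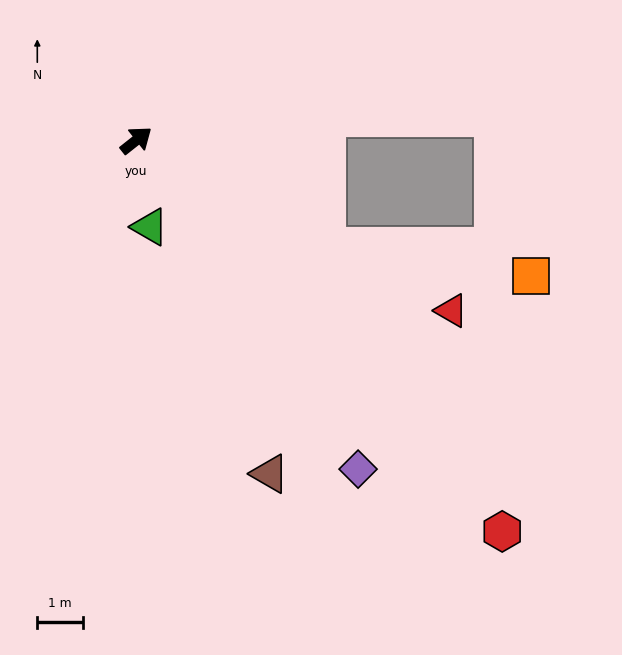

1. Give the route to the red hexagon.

turn right 85°, forward 11.7 m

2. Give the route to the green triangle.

turn right 120°, forward 1.9 m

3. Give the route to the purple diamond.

turn right 94°, forward 8.7 m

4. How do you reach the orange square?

blocked — turn right 68°, forward 4.7 m, then turn left 22°, forward 4.5 m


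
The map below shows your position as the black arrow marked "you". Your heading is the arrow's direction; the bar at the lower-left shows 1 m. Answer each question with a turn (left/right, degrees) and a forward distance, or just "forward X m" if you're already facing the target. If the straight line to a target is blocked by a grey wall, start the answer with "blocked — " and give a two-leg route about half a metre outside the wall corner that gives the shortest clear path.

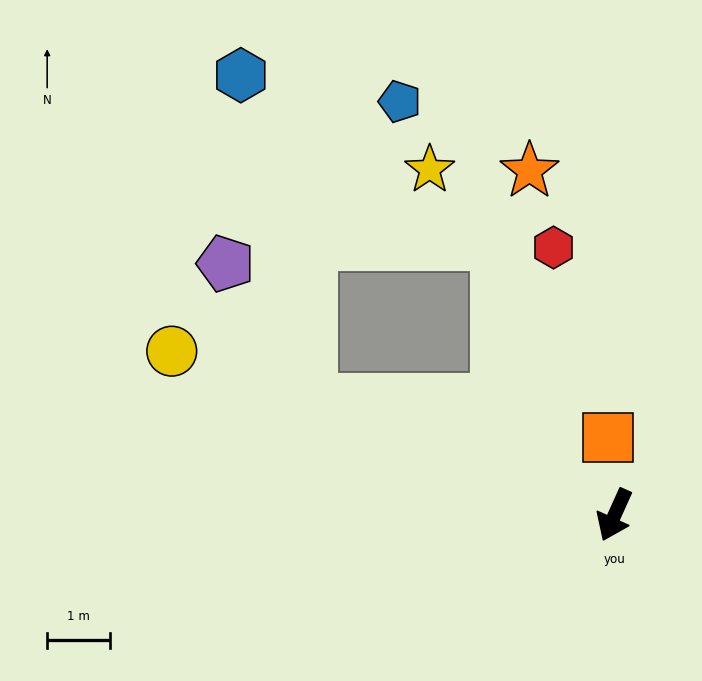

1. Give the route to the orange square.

turn right 151°, forward 1.2 m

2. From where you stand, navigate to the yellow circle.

turn right 86°, forward 7.5 m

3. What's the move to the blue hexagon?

blocked — turn right 86°, forward 5.2 m, then turn right 58°, forward 5.3 m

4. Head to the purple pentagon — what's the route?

blocked — turn right 86°, forward 5.2 m, then turn right 38°, forward 2.6 m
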